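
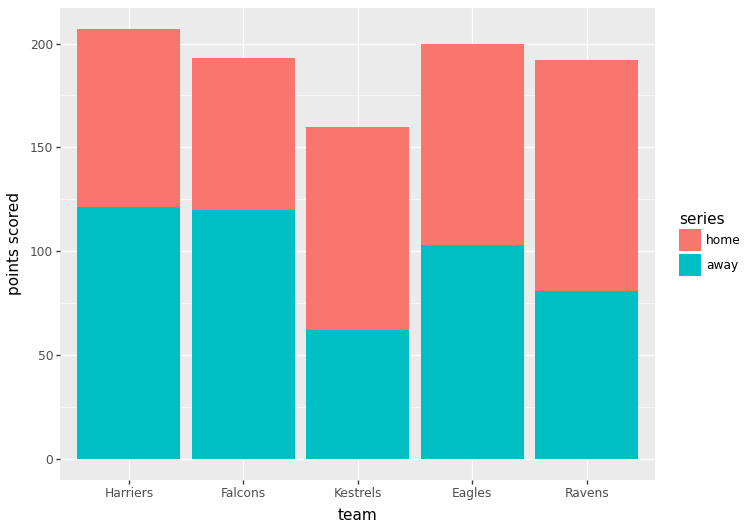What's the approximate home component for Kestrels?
≈ 100

home top ≈ 160, bottom ≈ 60; segment ≈ 100.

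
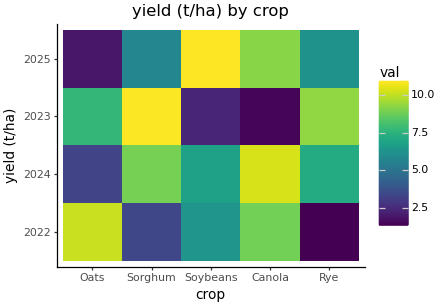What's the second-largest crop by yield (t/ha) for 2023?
Top 3 for 2023: Sorghum ≈ 11, Rye ≈ 9, Oats ≈ 8.

Rye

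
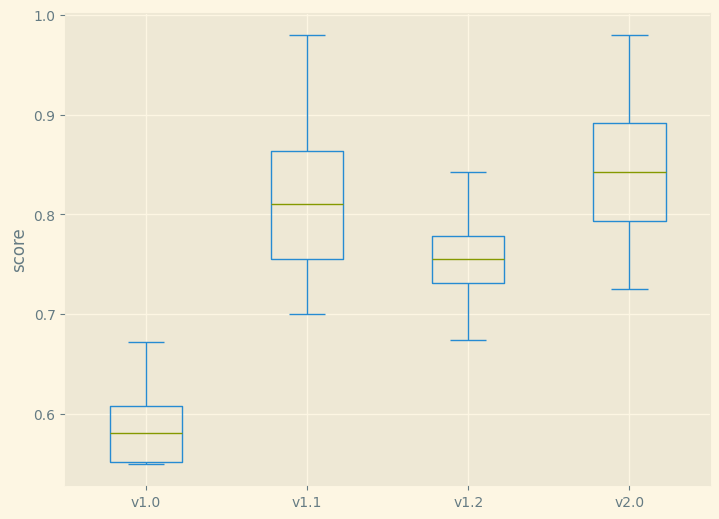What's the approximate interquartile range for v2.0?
≈ 0.10

Q3 ≈ 0.90, Q1 ≈ 0.80; IQR ≈ 0.10.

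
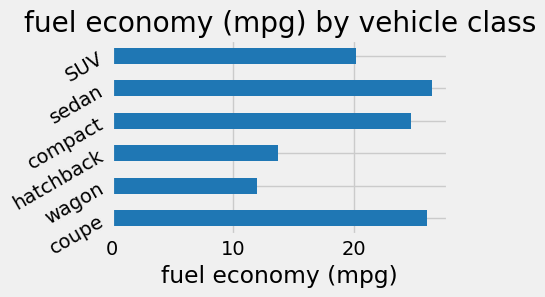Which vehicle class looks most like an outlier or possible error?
wagon

wagon ≈ 10; the rest sit between ≈ 15 and ≈ 25.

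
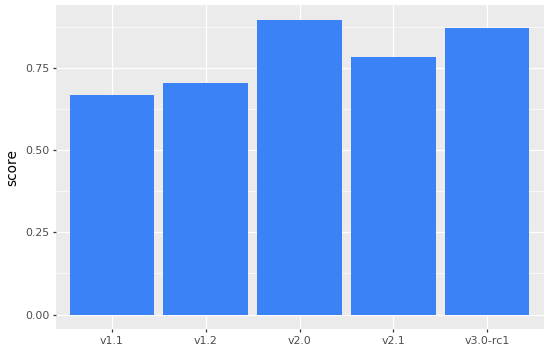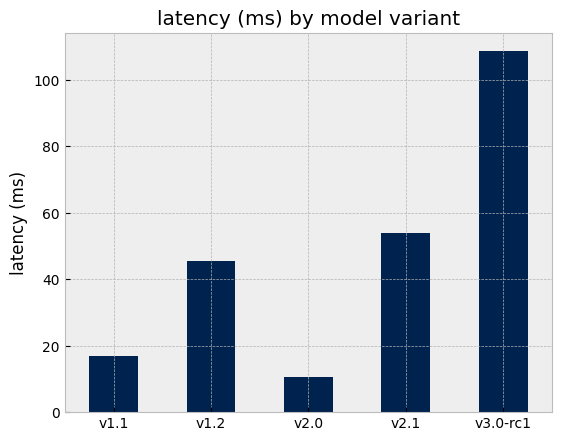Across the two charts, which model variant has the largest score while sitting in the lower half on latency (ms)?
v2.0

Chart 2 median latency (ms) ≈ 50; below-median model variants: v1.1, v2.0. Among those, v2.0 has the highest score (≈ 0.9).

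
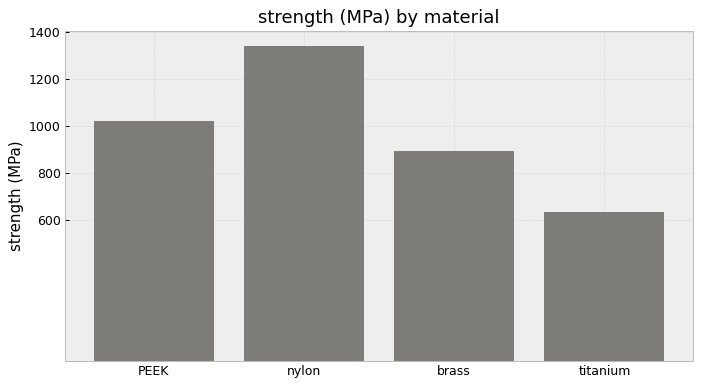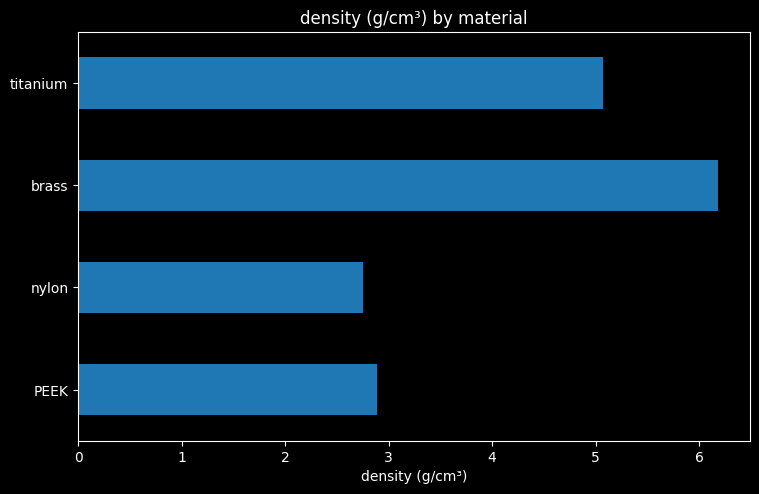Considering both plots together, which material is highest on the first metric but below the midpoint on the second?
Chart 2 median density (g/cm³) ≈ 4; below-median materials: PEEK, nylon. Among those, nylon has the highest strength (MPa) (≈ 1400).

nylon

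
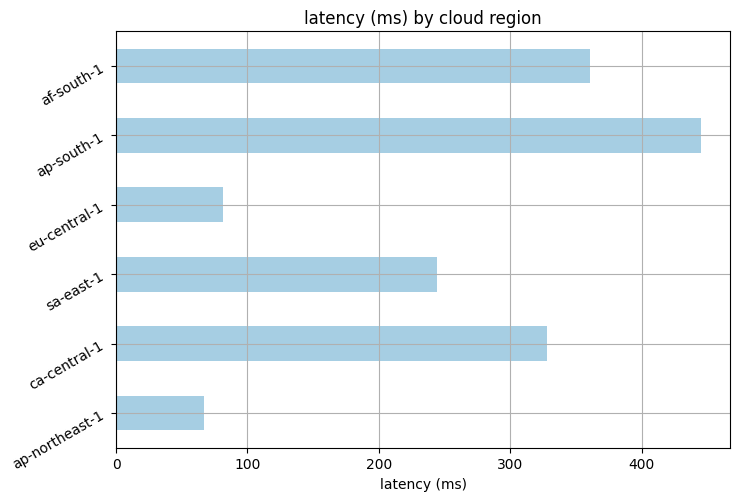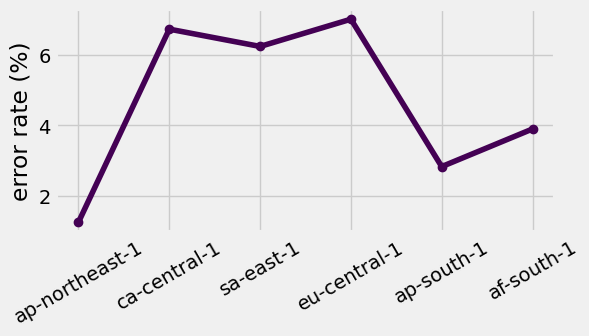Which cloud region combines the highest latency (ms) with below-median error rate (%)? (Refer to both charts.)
Chart 2 median error rate (%) ≈ 5; below-median cloud regions: ap-northeast-1, ap-south-1, af-south-1. Among those, ap-south-1 has the highest latency (ms) (≈ 450).

ap-south-1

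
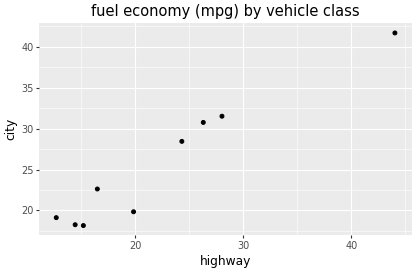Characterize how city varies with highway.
positive, strong

Points are positively correlated; strong (|r| ≈ 1.0).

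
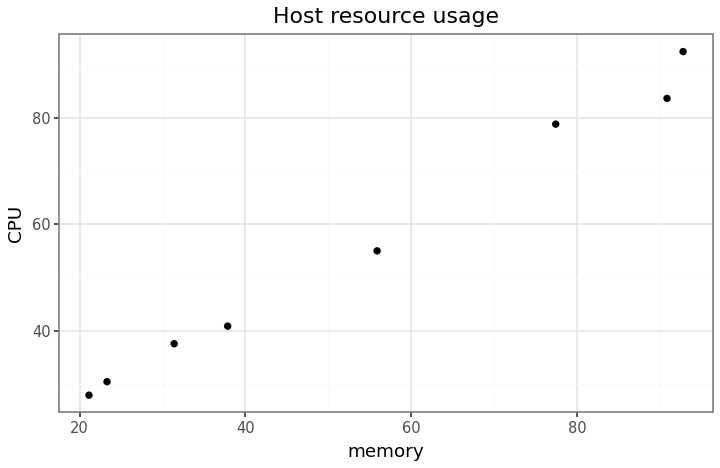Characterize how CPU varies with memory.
Points are positively correlated; strong (|r| ≈ 1.0).

positive, strong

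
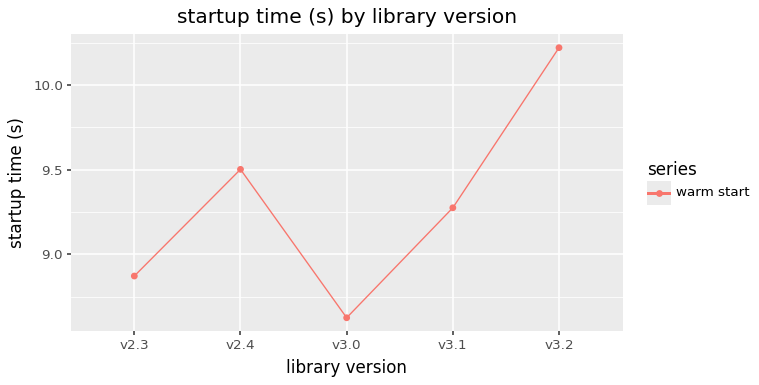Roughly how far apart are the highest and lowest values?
≈ 1.6

Max v3.2 ≈ 10.2, min v3.0 ≈ 8.6; range ≈ 1.6.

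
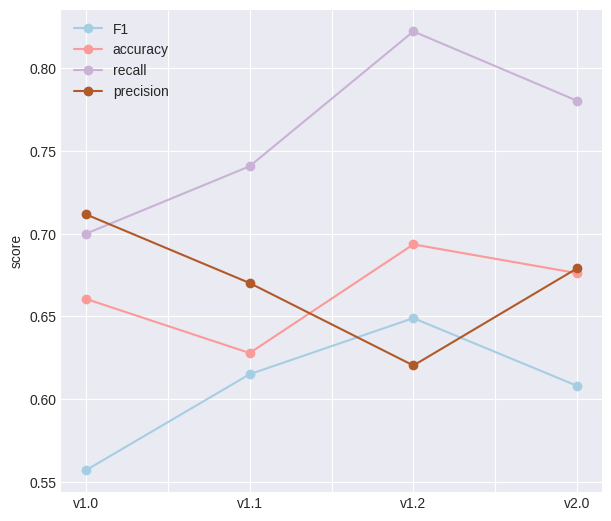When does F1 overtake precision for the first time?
v1.2

v1.1: F1 ≈ 0.60 vs precision ≈ 0.65 (not yet); v1.2: F1 ≈ 0.65 vs precision ≈ 0.60 (first crossover).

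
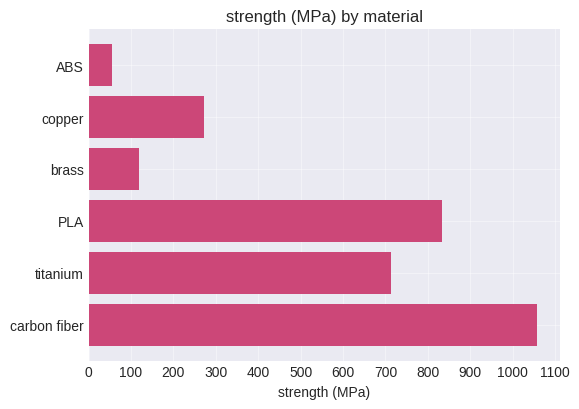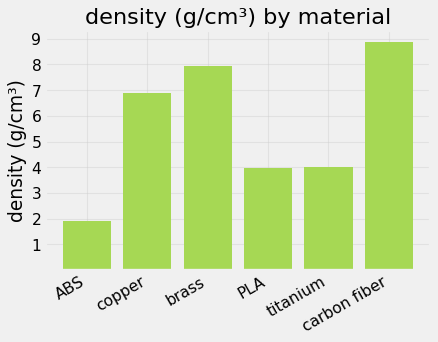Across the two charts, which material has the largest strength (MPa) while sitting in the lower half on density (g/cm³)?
PLA

Chart 2 median density (g/cm³) ≈ 5; below-median materials: ABS, PLA, titanium. Among those, PLA has the highest strength (MPa) (≈ 800).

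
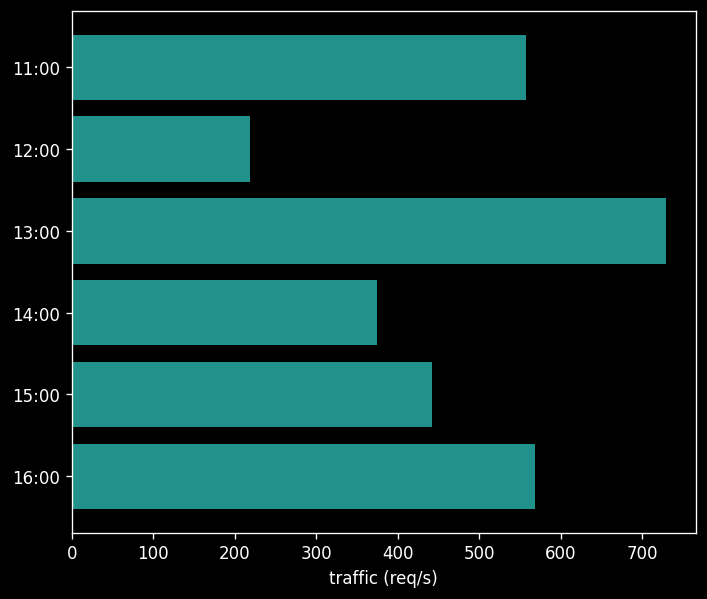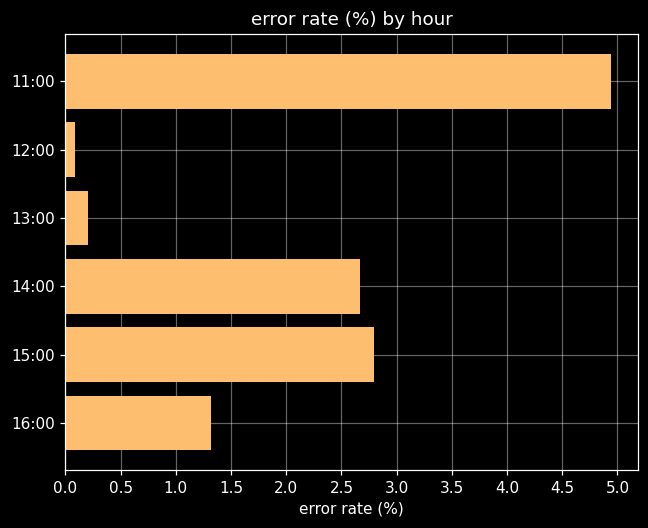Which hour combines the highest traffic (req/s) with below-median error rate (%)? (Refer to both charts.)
13:00

Chart 2 median error rate (%) ≈ 2; below-median hours: 12:00, 13:00, 16:00. Among those, 13:00 has the highest traffic (req/s) (≈ 700).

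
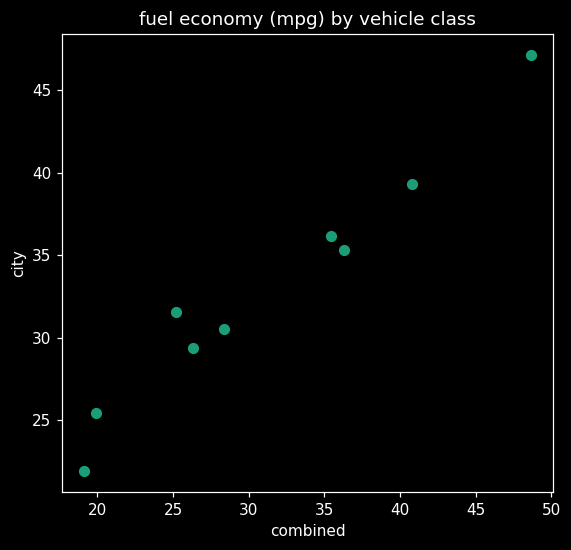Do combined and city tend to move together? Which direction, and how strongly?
Points are positively correlated; strong (|r| ≈ 1.0).

positive, strong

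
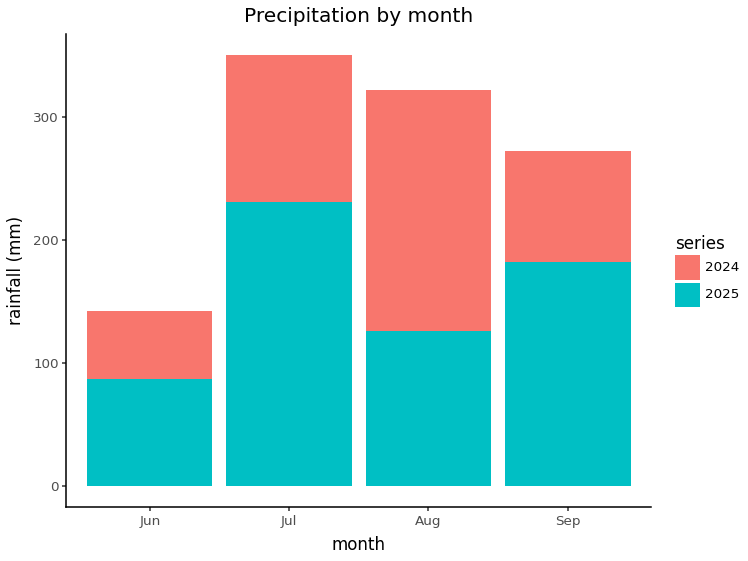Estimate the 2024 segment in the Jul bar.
2024 top ≈ 350, bottom ≈ 250; segment ≈ 100.

≈ 100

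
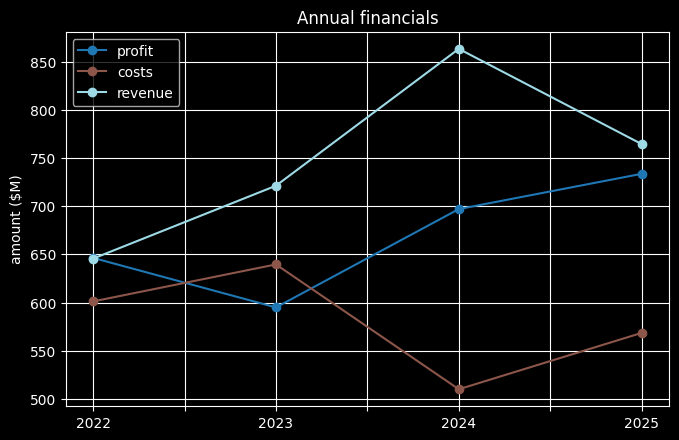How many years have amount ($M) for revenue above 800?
Above 800: 2024.

1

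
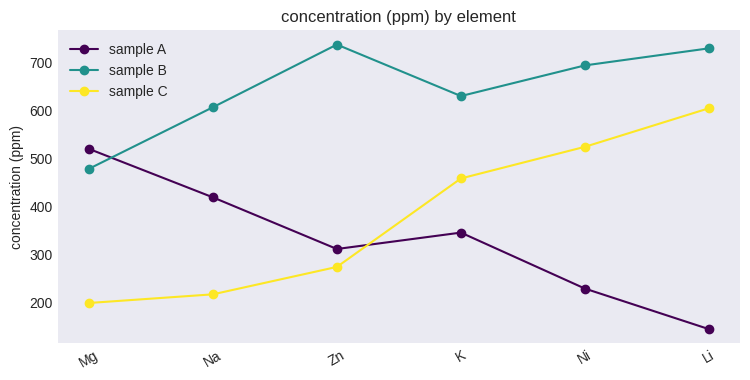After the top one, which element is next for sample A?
Top 3 for sample A: Mg ≈ 500, Na ≈ 400, K ≈ 350.

Na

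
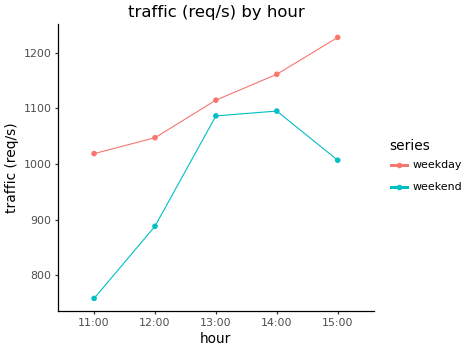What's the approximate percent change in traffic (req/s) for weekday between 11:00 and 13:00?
11:00 ≈ 1000, 13:00 ≈ 1100; (1100 − 1000) / 1000 ≈ +10%.

≈ +10%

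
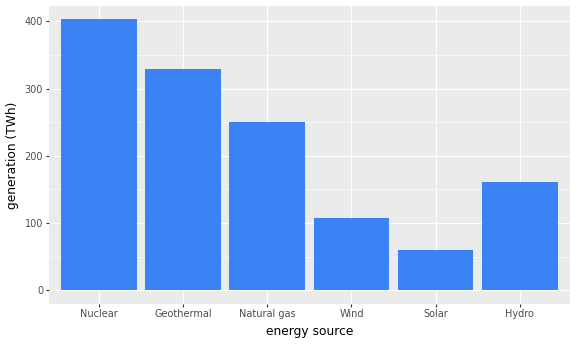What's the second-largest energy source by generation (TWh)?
Geothermal

Top 3: Nuclear ≈ 400, Geothermal ≈ 350, Natural gas ≈ 250.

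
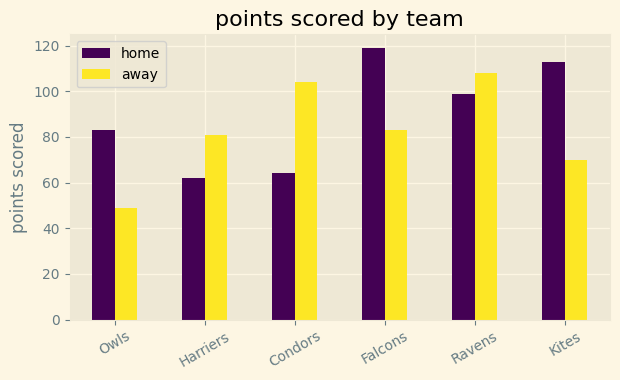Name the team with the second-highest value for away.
Condors

Top 3 for away: Ravens ≈ 110, Condors ≈ 100, Falcons ≈ 80.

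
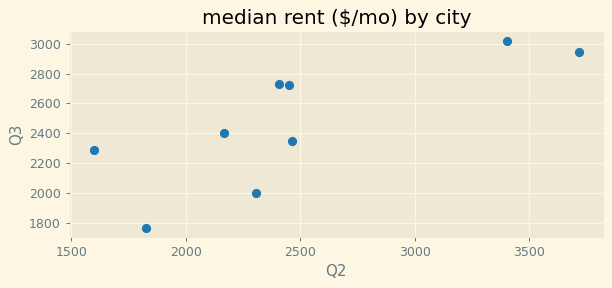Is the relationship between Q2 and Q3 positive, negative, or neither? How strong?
positive, strong

Points are positively correlated; strong (|r| ≈ 0.8).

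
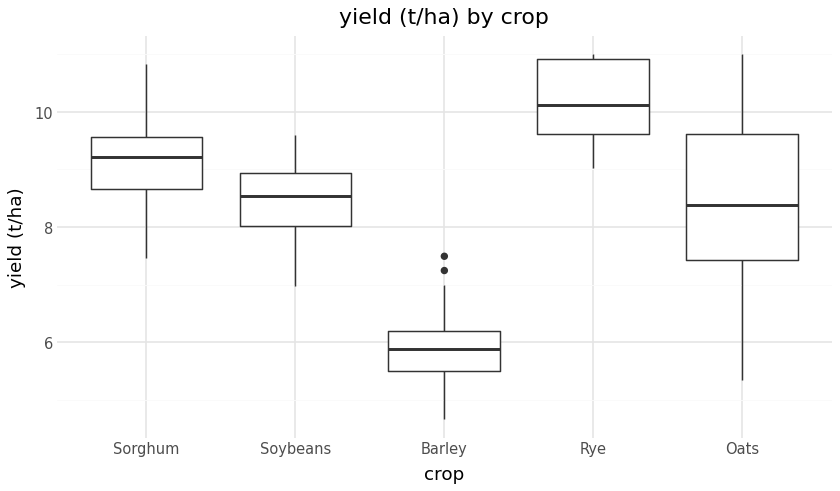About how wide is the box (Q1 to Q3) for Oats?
Q3 ≈ 9.5, Q1 ≈ 7.5; IQR ≈ 2.0.

≈ 2.0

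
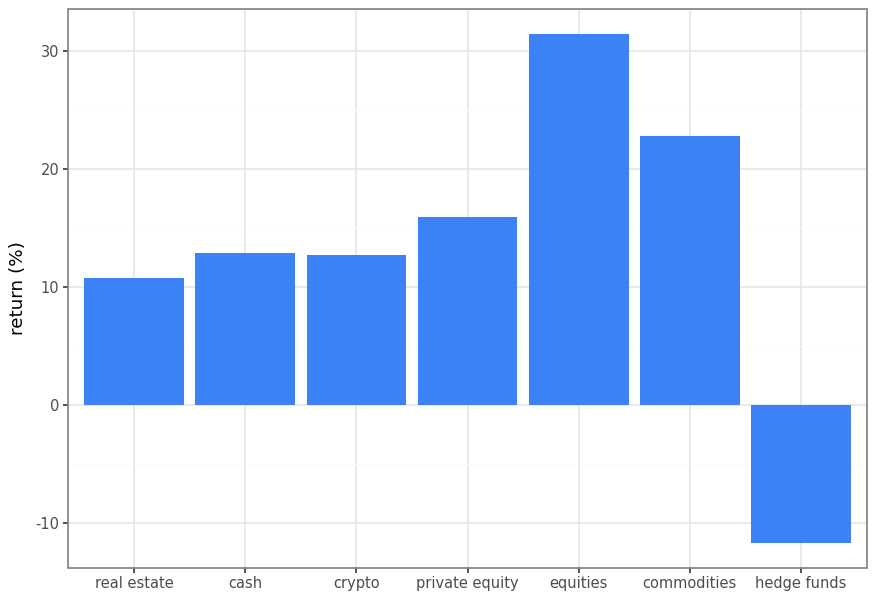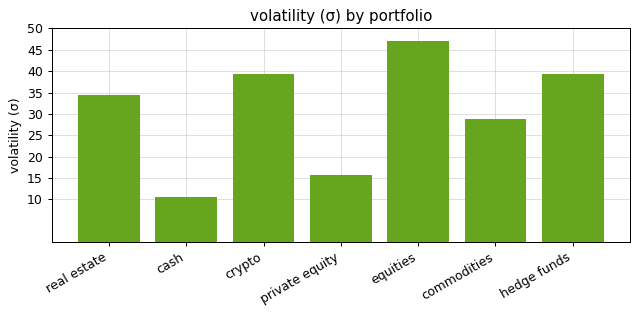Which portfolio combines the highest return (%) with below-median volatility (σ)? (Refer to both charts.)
Chart 2 median volatility (σ) ≈ 35; below-median portfolios: cash, private equity, commodities. Among those, commodities has the highest return (%) (≈ 25).

commodities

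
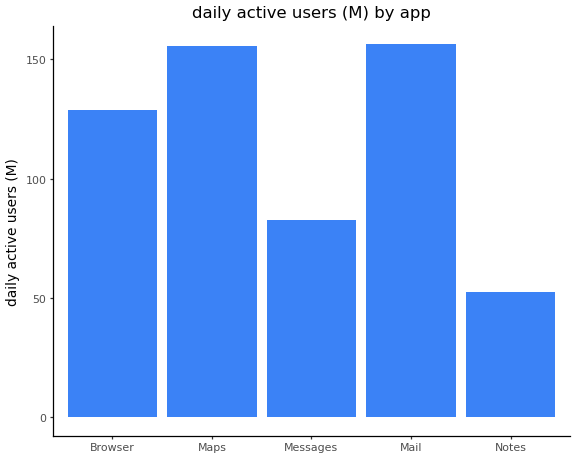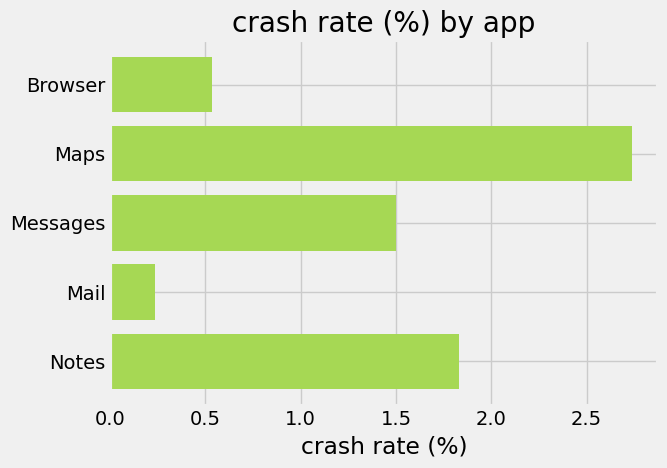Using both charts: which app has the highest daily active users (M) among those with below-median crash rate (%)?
Chart 2 median crash rate (%) ≈ 1.5; below-median apps: Browser, Mail. Among those, Mail has the highest daily active users (M) (≈ 160).

Mail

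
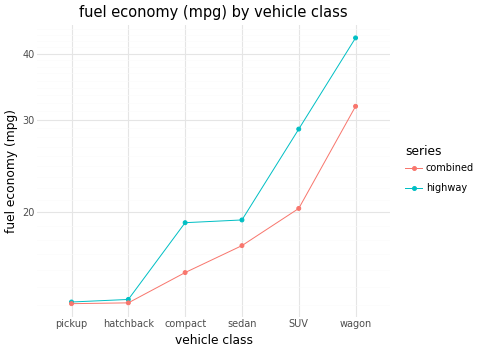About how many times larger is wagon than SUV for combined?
≈ 1.5×

wagon ≈ 30, SUV ≈ 20; 30/20 ≈ 1.5.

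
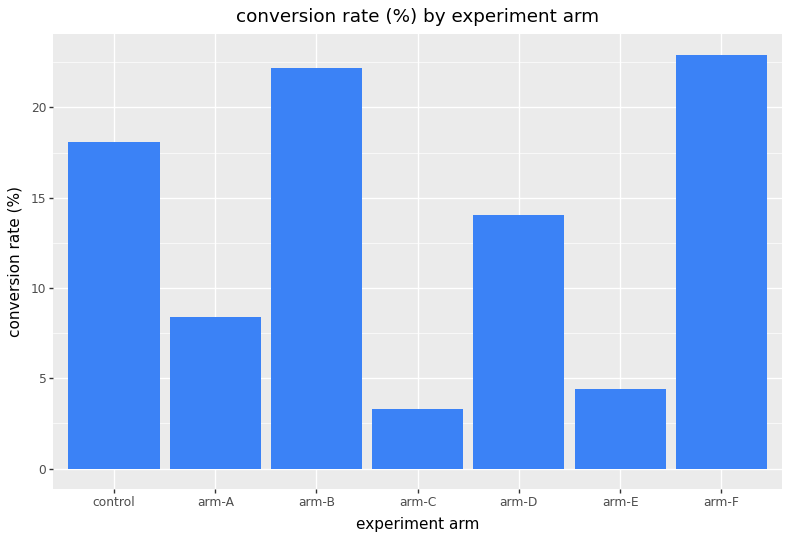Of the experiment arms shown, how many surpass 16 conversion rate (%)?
Above 16: control, arm-B, arm-F.

3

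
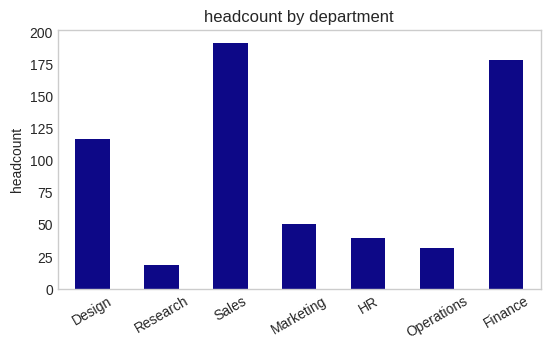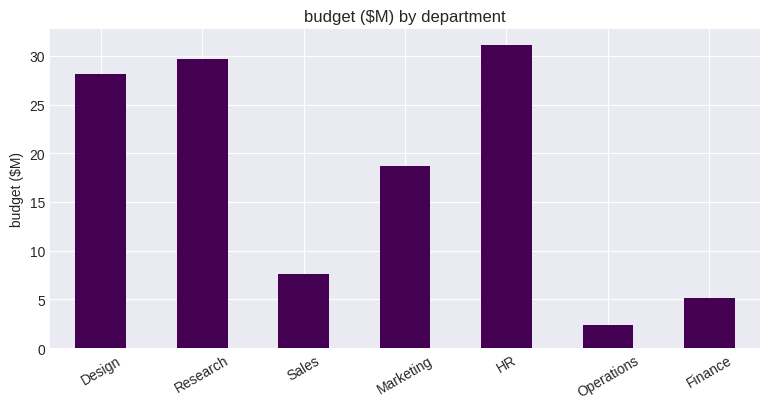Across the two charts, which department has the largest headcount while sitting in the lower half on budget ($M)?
Sales

Chart 2 median budget ($M) ≈ 20; below-median departments: Sales, Operations, Finance. Among those, Sales has the highest headcount (≈ 200).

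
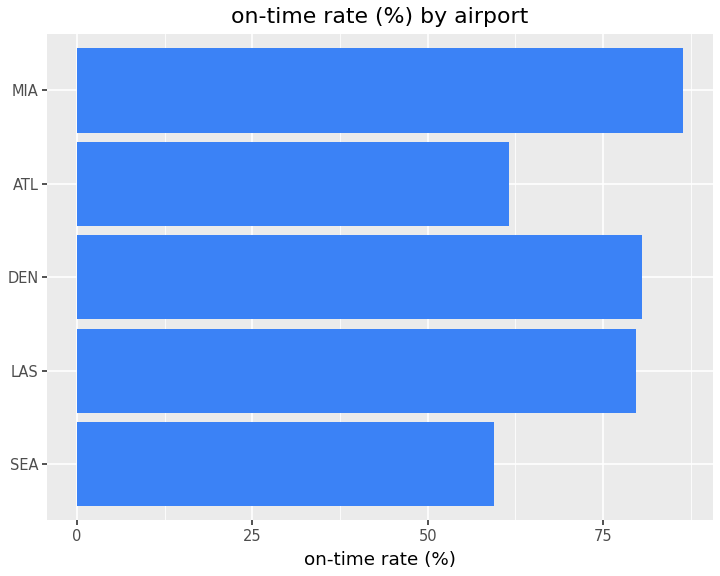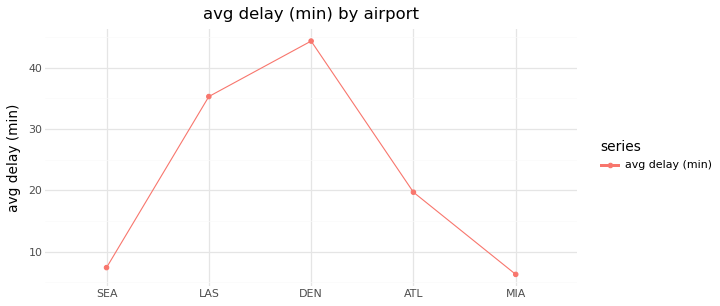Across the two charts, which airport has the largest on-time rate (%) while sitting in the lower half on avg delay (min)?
Chart 2 median avg delay (min) ≈ 20; below-median airports: SEA, MIA. Among those, MIA has the highest on-time rate (%) (≈ 90).

MIA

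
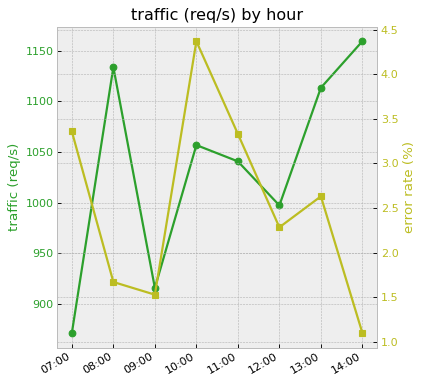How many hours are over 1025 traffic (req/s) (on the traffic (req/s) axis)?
5

Above 1025: 08:00, 10:00, 11:00, 13:00, 14:00.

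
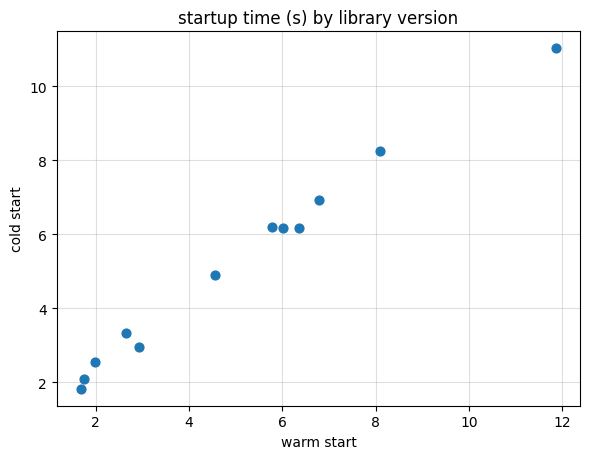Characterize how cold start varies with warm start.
Points are positively correlated; strong (|r| ≈ 1.0).

positive, strong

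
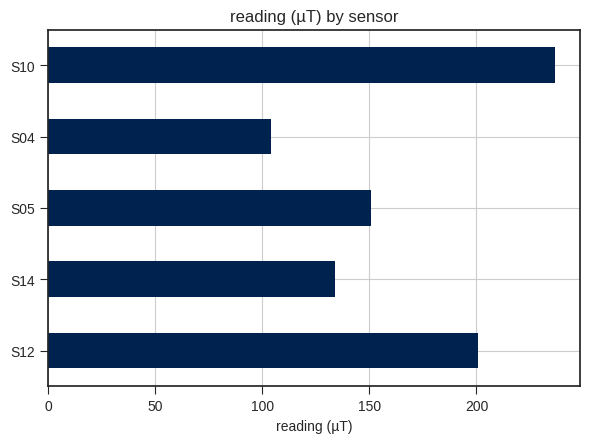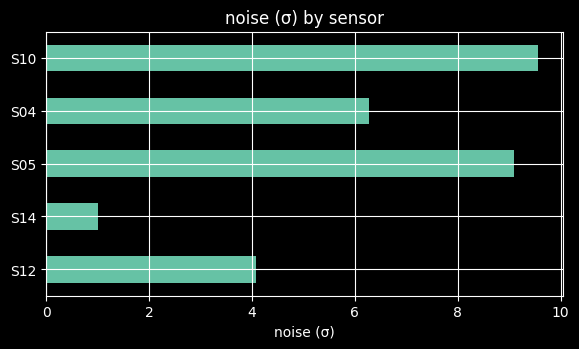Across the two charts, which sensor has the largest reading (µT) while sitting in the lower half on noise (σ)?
Chart 2 median noise (σ) ≈ 6; below-median sensors: S12, S14. Among those, S12 has the highest reading (µT) (≈ 200).

S12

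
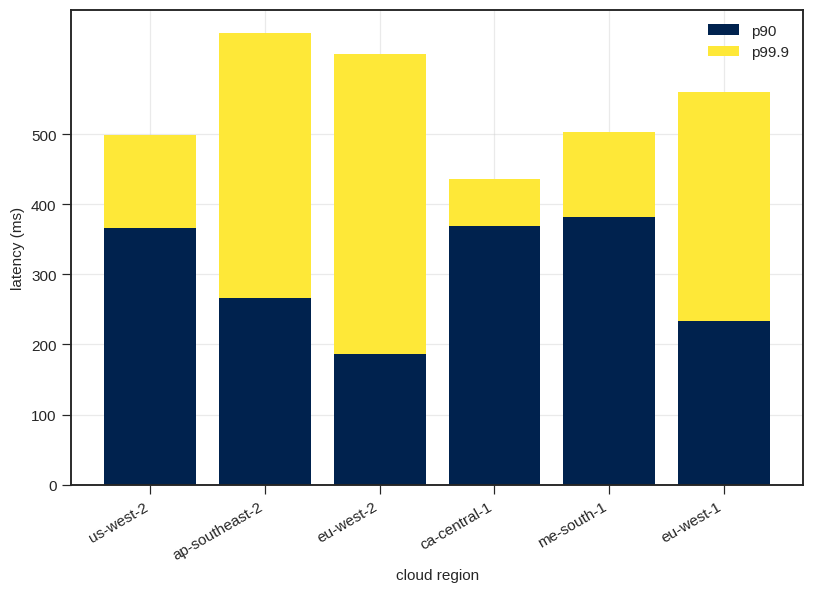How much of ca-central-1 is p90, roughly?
≈ 400

p90 top ≈ 400, bottom ≈ 0; segment ≈ 400.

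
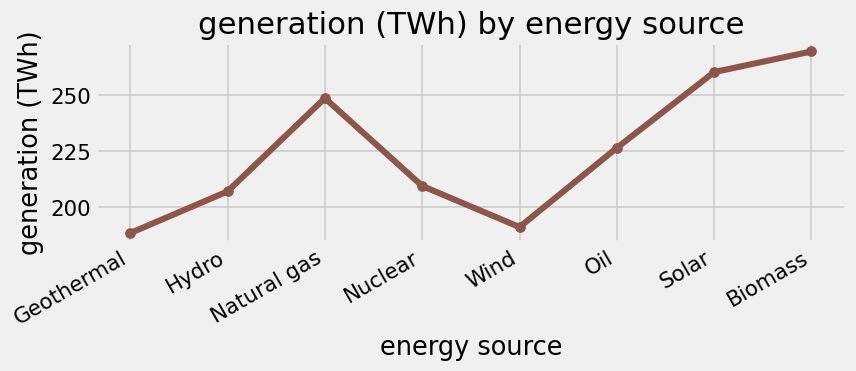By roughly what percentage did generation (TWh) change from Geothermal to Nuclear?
≈ +10.5%

Geothermal ≈ 190, Nuclear ≈ 210; (210 − 190) / 190 ≈ +10.5%.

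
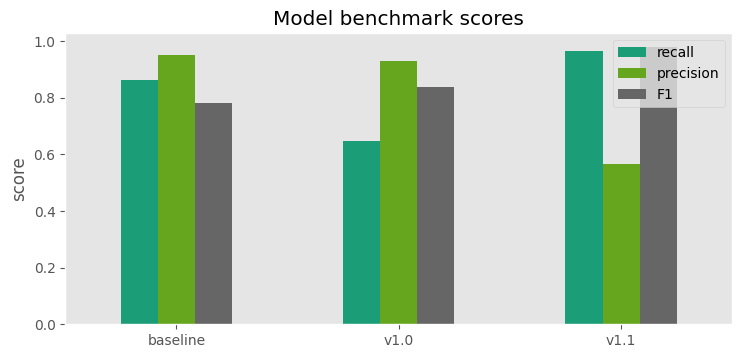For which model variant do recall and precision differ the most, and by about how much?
v1.1: recall ≈ 1.0, precision ≈ 0.6 → gap ≈ 0.4. Next-largest (v1.0) is only ≈ 0.3.

v1.1, ≈ 0.4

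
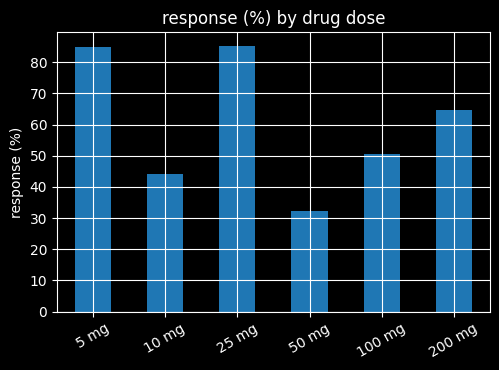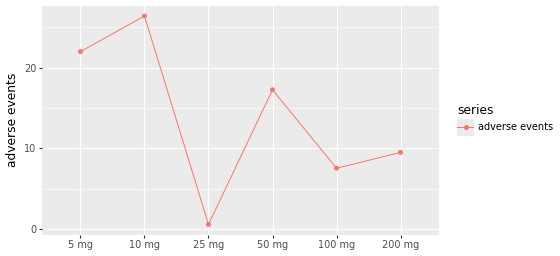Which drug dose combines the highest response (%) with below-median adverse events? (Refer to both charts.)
Chart 2 median adverse events ≈ 15; below-median drug doses: 25 mg, 100 mg, 200 mg. Among those, 25 mg has the highest response (%) (≈ 90).

25 mg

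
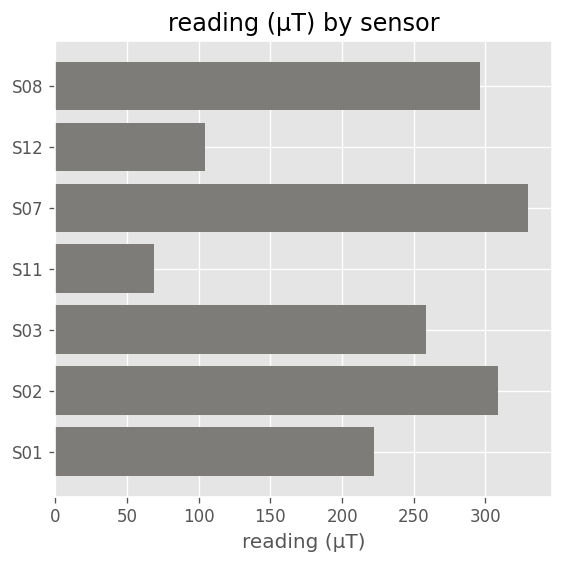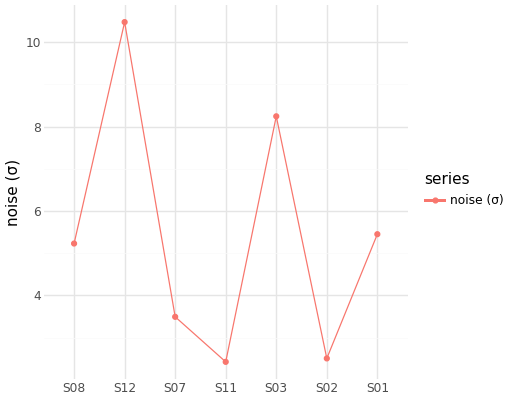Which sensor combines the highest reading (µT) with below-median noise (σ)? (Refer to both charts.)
Chart 2 median noise (σ) ≈ 5; below-median sensors: S07, S11, S02. Among those, S07 has the highest reading (µT) (≈ 350).

S07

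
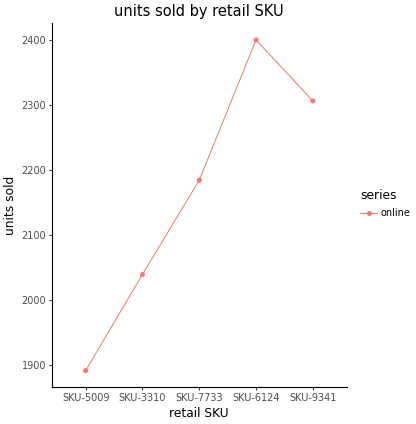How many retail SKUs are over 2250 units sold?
Above 2250: SKU-6124, SKU-9341.

2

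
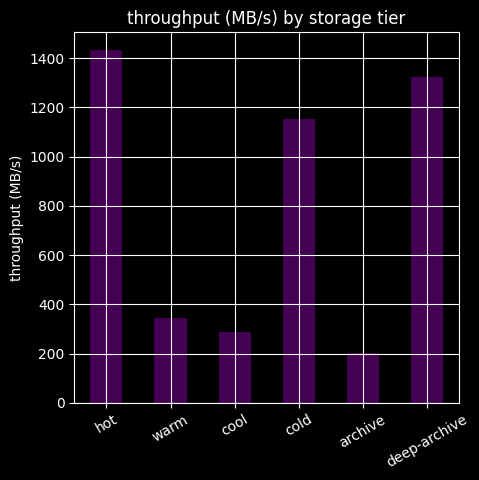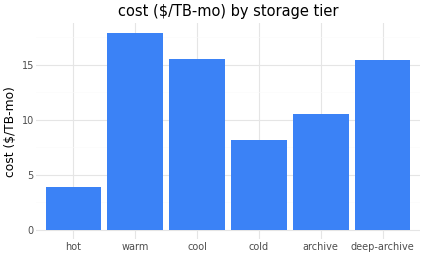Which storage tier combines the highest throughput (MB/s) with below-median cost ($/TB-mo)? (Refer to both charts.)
hot

Chart 2 median cost ($/TB-mo) ≈ 12; below-median storage tiers: hot, cold, archive. Among those, hot has the highest throughput (MB/s) (≈ 1400).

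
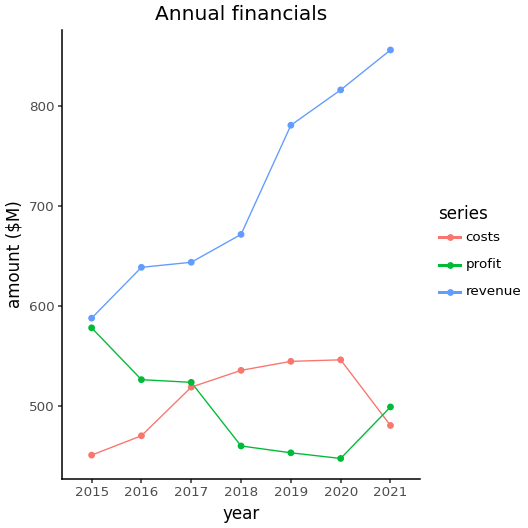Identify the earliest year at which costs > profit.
2017: costs ≈ 500 vs profit ≈ 500 (not yet); 2018: costs ≈ 550 vs profit ≈ 450 (first crossover).

2018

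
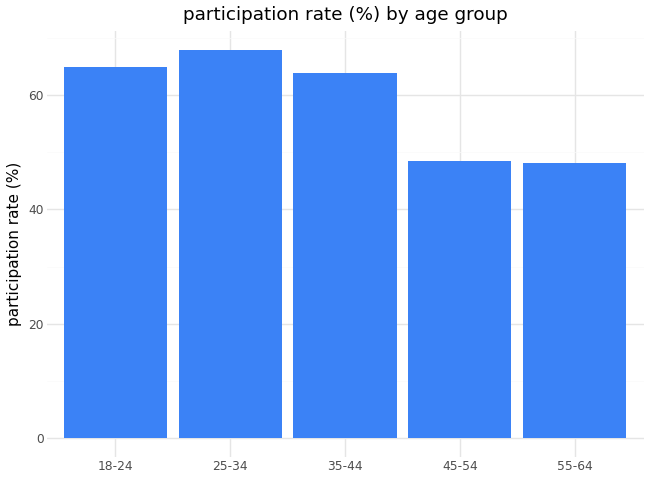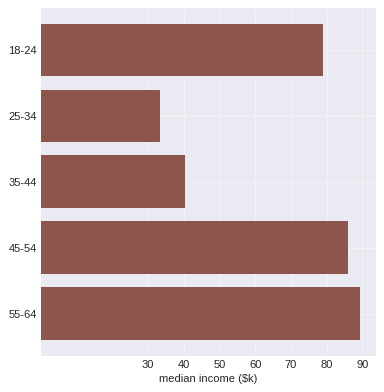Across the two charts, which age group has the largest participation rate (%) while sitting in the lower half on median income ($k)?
Chart 2 median median income ($k) ≈ 80; below-median age groups: 25-34, 35-44. Among those, 25-34 has the highest participation rate (%) (≈ 70).

25-34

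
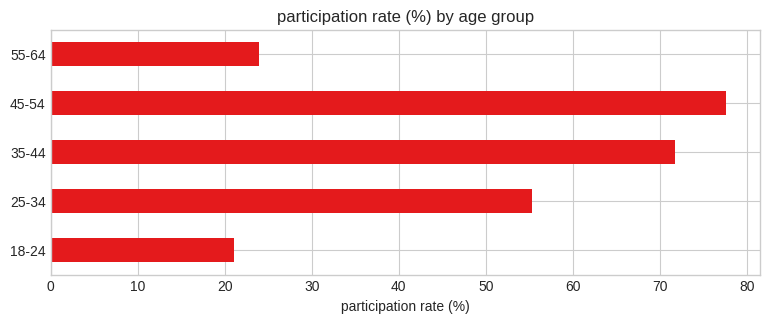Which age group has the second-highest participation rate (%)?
Top 3: 45-54 ≈ 80, 35-44 ≈ 70, 25-34 ≈ 60.

35-44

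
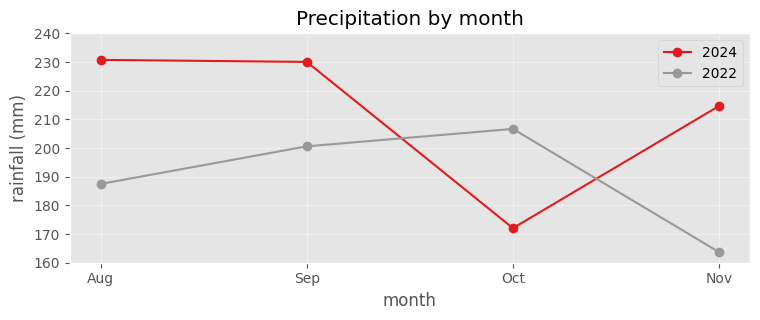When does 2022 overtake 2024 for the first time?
Sep: 2022 ≈ 200 vs 2024 ≈ 230 (not yet); Oct: 2022 ≈ 210 vs 2024 ≈ 170 (first crossover).

Oct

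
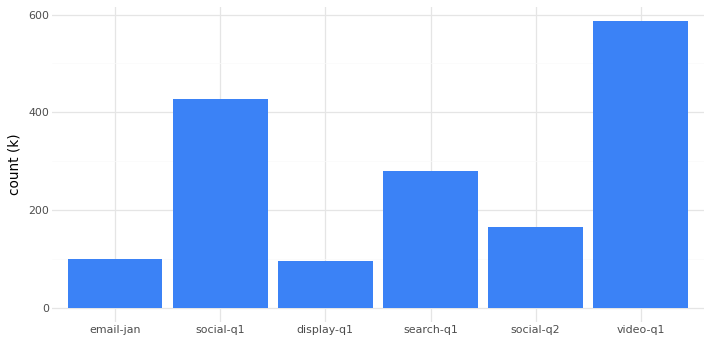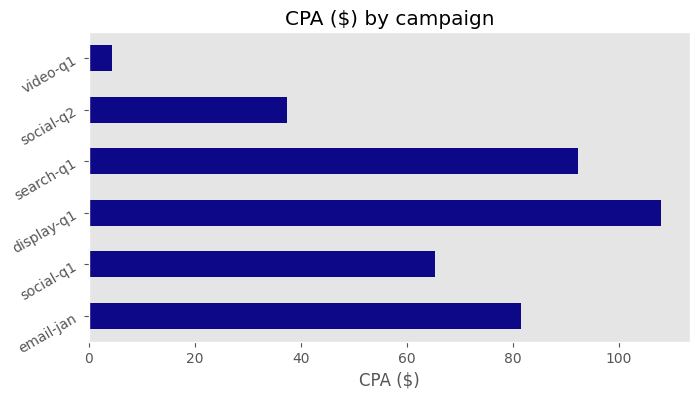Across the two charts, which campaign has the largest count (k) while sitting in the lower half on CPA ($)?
video-q1

Chart 2 median CPA ($) ≈ 70; below-median campaigns: social-q1, social-q2, video-q1. Among those, video-q1 has the highest count (k) (≈ 600).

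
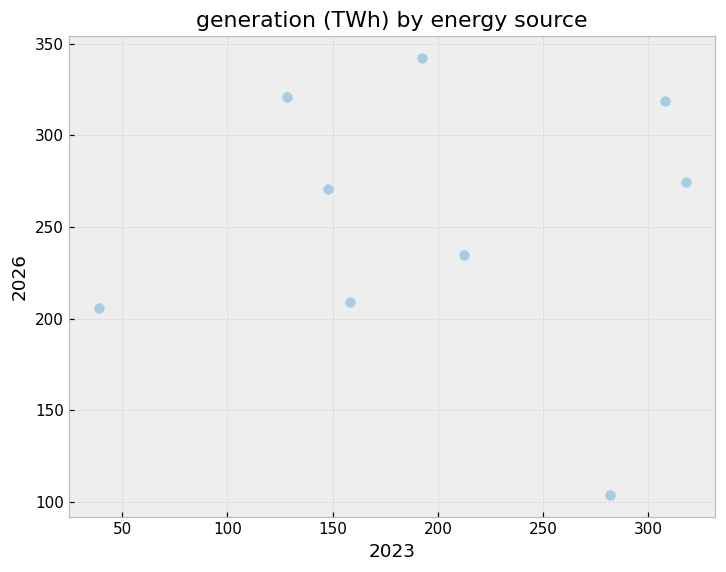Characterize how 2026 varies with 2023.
no clear correlation

Points are roughly uncorrelated; weak (|r| ≈ 0.0).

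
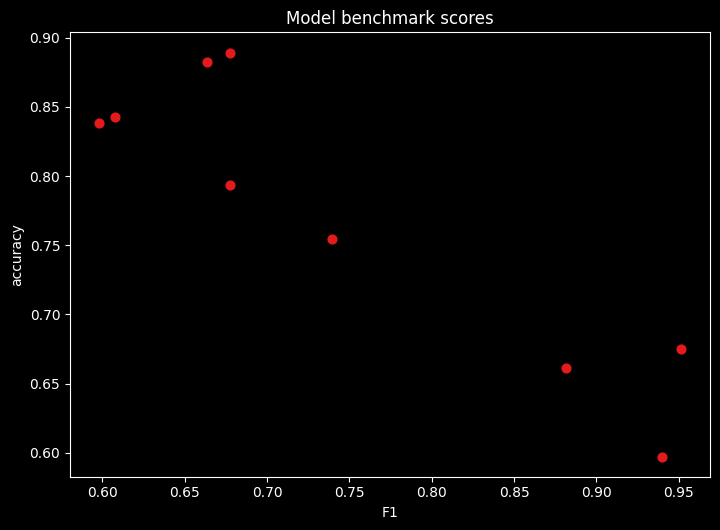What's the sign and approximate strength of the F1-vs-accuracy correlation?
negative, strong

Points are negatively correlated; strong (|r| ≈ 0.9).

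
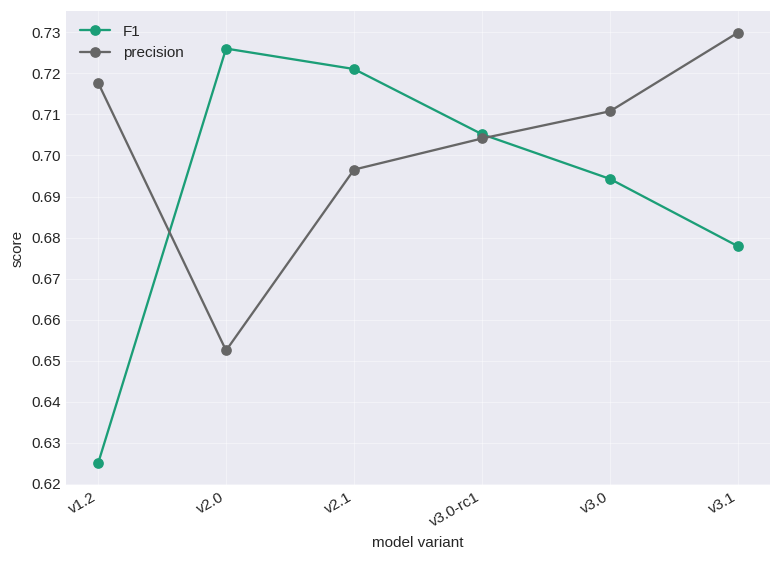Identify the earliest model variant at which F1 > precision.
v2.0

v1.2: F1 ≈ 0.63 vs precision ≈ 0.72 (not yet); v2.0: F1 ≈ 0.73 vs precision ≈ 0.65 (first crossover).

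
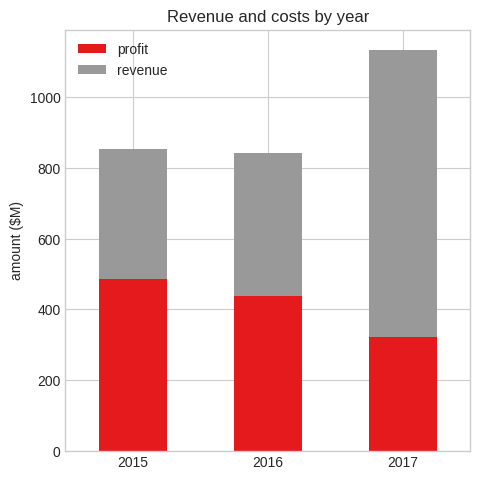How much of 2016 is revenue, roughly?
≈ 400

revenue top ≈ 800, bottom ≈ 400; segment ≈ 400.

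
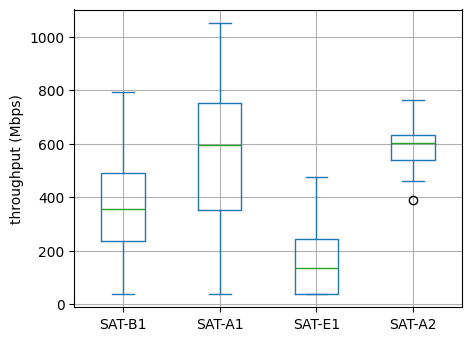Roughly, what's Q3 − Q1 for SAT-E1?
≈ 200

Q3 ≈ 250, Q1 ≈ 50; IQR ≈ 200.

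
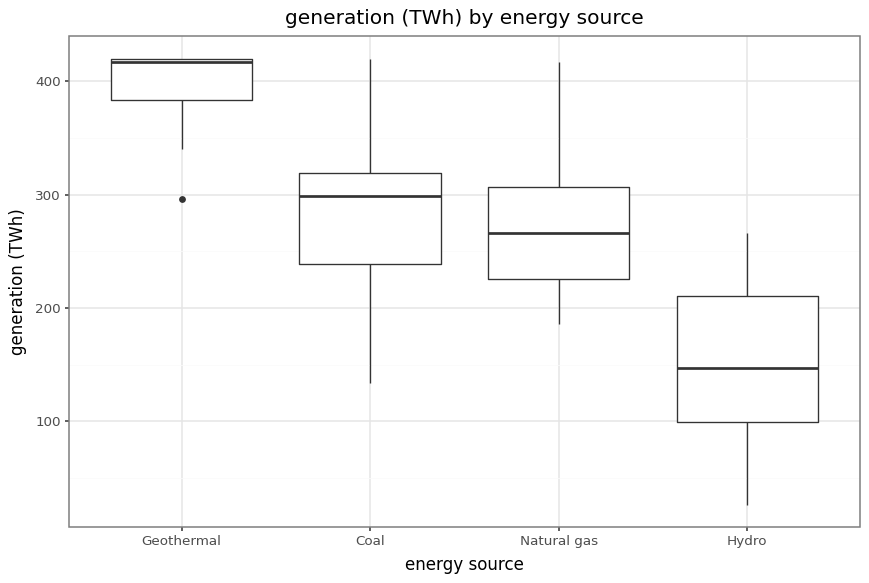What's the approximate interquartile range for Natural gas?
Q3 ≈ 300, Q1 ≈ 225; IQR ≈ 75.

≈ 75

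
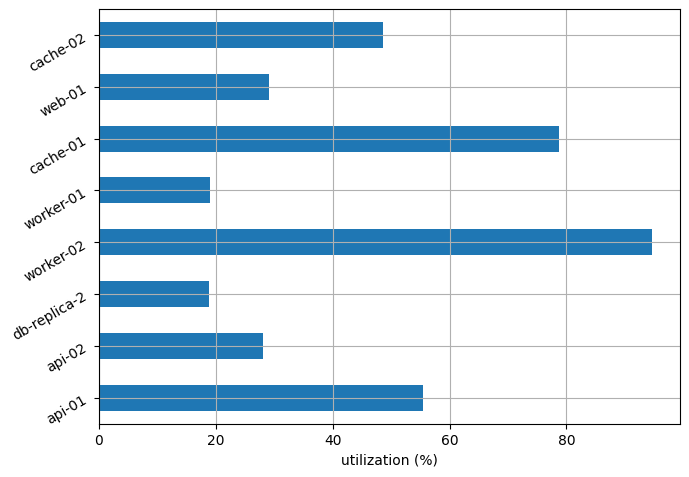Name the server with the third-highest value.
Top 4: worker-02 ≈ 90, cache-01 ≈ 80, api-01 ≈ 60, cache-02 ≈ 50.

api-01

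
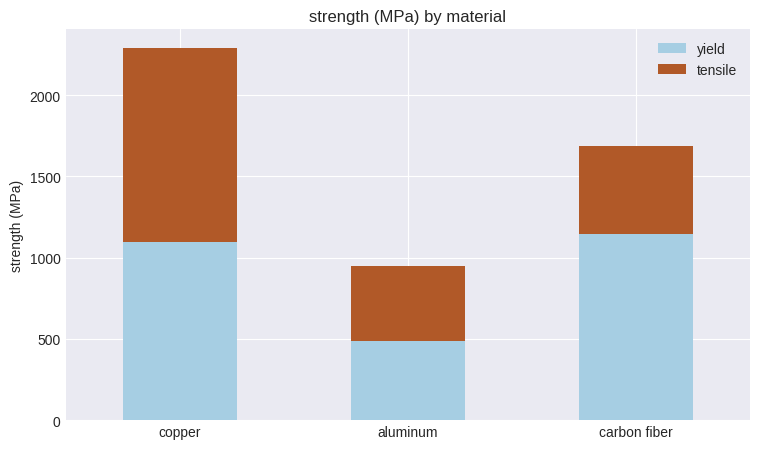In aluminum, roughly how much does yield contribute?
≈ 400

yield top ≈ 400, bottom ≈ 0; segment ≈ 400.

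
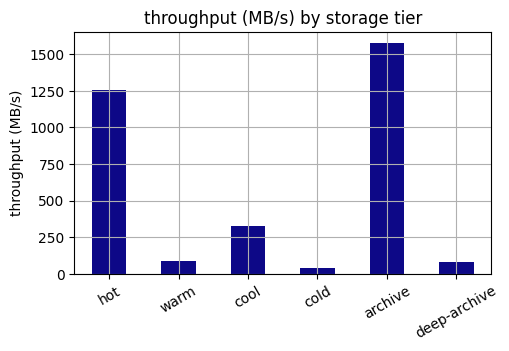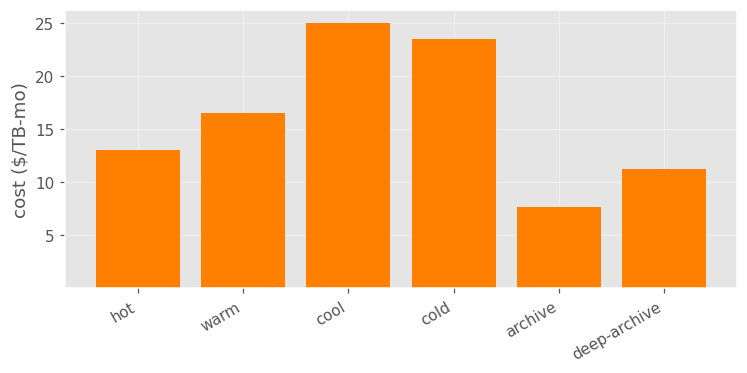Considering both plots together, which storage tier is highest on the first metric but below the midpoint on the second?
archive

Chart 2 median cost ($/TB-mo) ≈ 15; below-median storage tiers: hot, archive, deep-archive. Among those, archive has the highest throughput (MB/s) (≈ 1600).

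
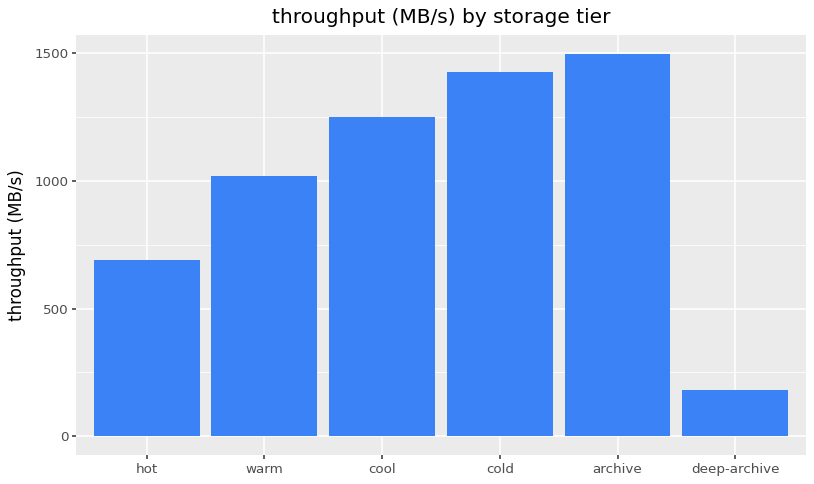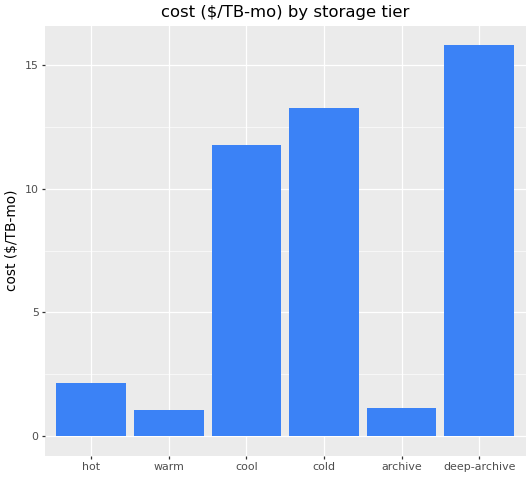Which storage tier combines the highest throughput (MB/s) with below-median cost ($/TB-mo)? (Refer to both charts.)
archive

Chart 2 median cost ($/TB-mo) ≈ 6; below-median storage tiers: hot, warm, archive. Among those, archive has the highest throughput (MB/s) (≈ 1400).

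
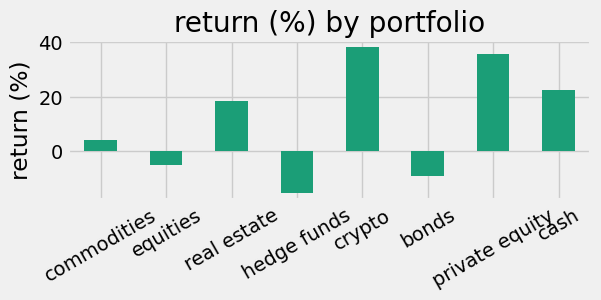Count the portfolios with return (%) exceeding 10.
4

Above 10: real estate, crypto, private equity, cash.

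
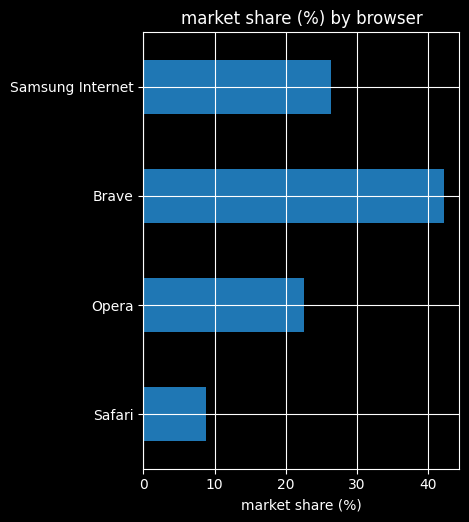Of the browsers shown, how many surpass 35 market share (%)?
Above 35: Brave.

1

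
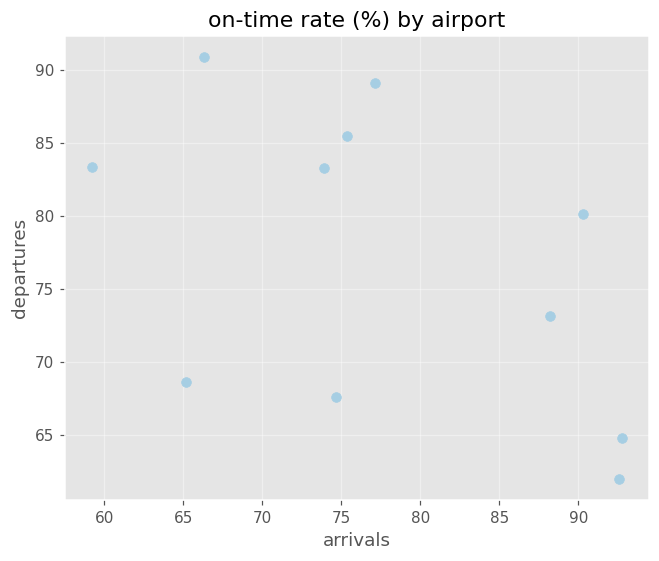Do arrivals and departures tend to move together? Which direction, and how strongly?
Points are negatively correlated; moderate (|r| ≈ 0.5).

negative, moderate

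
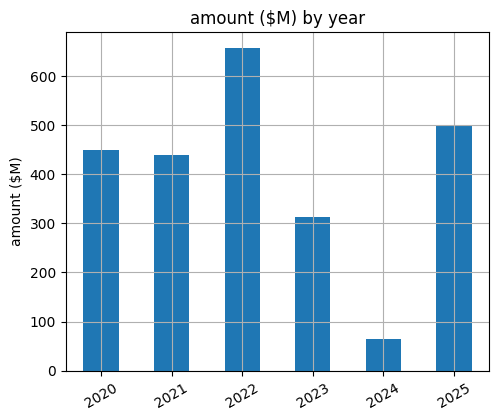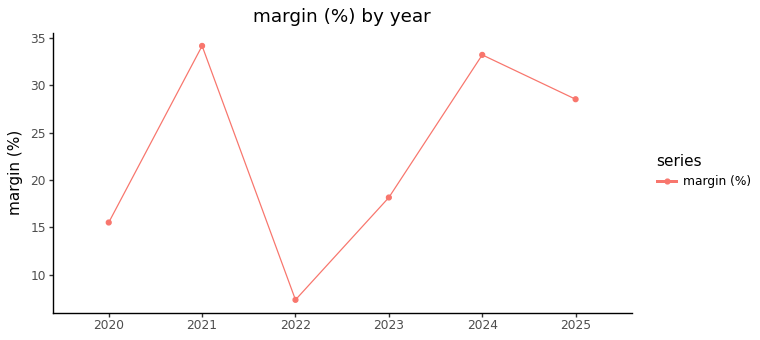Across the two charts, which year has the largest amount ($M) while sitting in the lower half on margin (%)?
Chart 2 median margin (%) ≈ 25; below-median years: 2020, 2022, 2023. Among those, 2022 has the highest amount ($M) (≈ 700).

2022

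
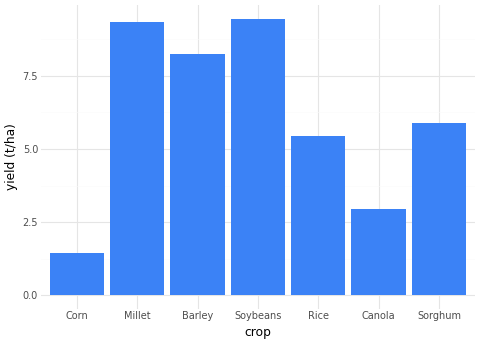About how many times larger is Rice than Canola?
Rice ≈ 5, Canola ≈ 3; 5/3 ≈ 1.67.

≈ 1.67×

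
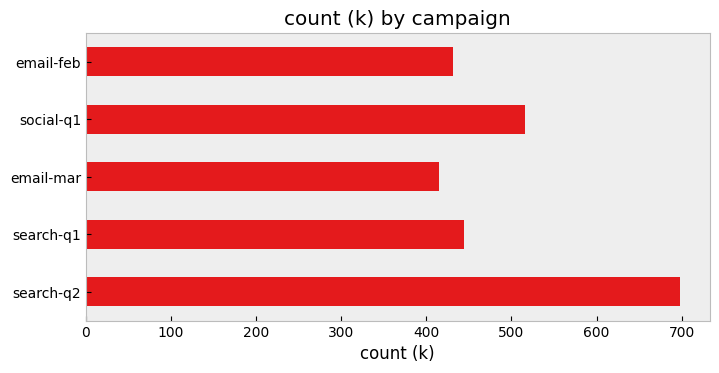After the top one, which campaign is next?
social-q1

Top 3: search-q2 ≈ 700, social-q1 ≈ 500, search-q1 ≈ 400.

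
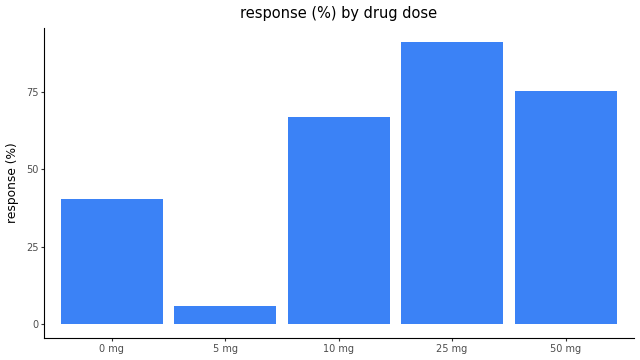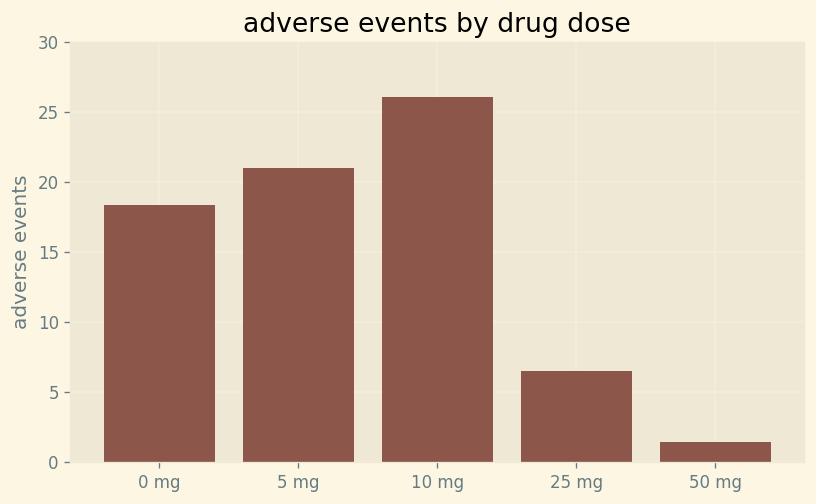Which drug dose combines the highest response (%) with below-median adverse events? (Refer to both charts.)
25 mg

Chart 2 median adverse events ≈ 20; below-median drug doses: 25 mg, 50 mg. Among those, 25 mg has the highest response (%) (≈ 90).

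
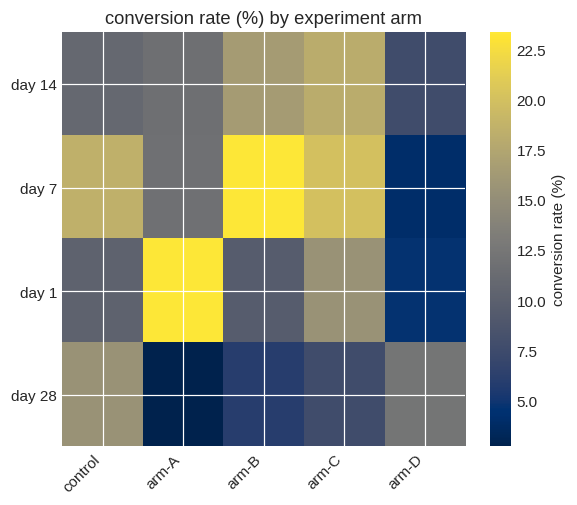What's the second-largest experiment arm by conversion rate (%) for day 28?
arm-D

Top 3 for day 28: control ≈ 16, arm-D ≈ 12, arm-C ≈ 8.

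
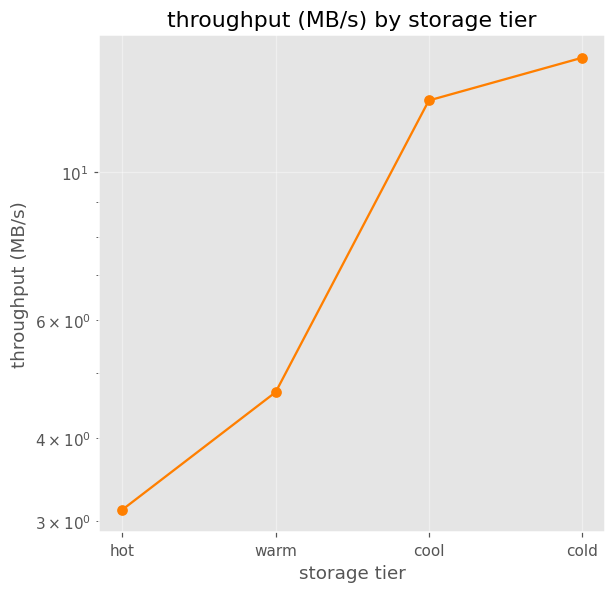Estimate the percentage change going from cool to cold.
cool ≈ 13, cold ≈ 15; (15 − 13) / 13 ≈ +15.4%.

≈ +15.4%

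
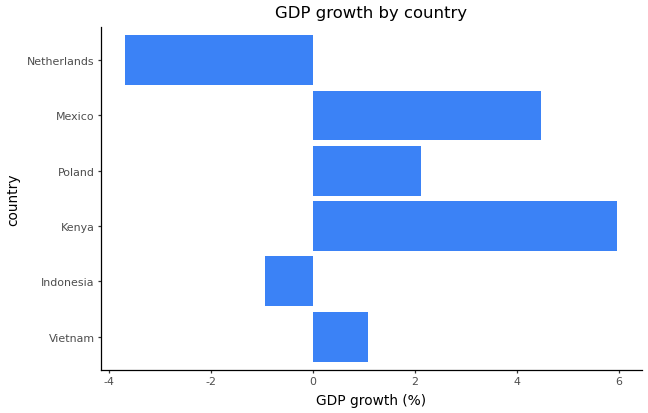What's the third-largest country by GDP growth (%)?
Poland

Top 4: Kenya ≈ 6, Mexico ≈ 4, Poland ≈ 2, Vietnam ≈ 1.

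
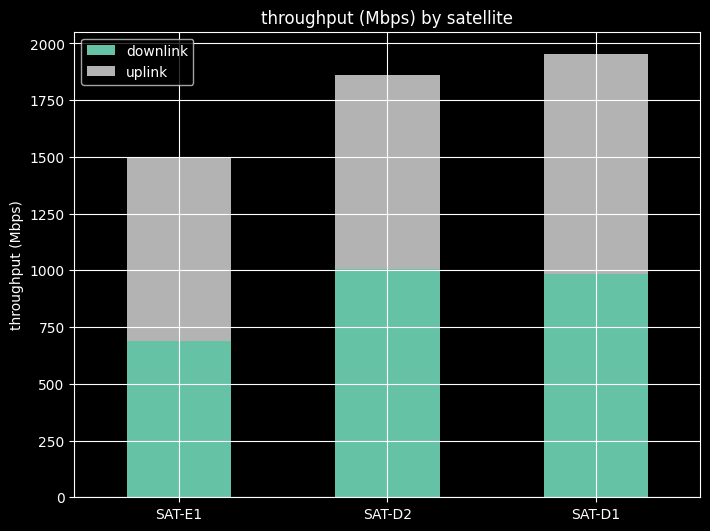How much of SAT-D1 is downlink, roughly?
≈ 1000

downlink top ≈ 1000, bottom ≈ 0; segment ≈ 1000.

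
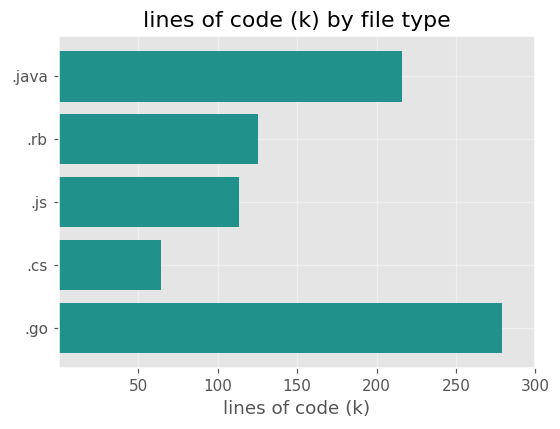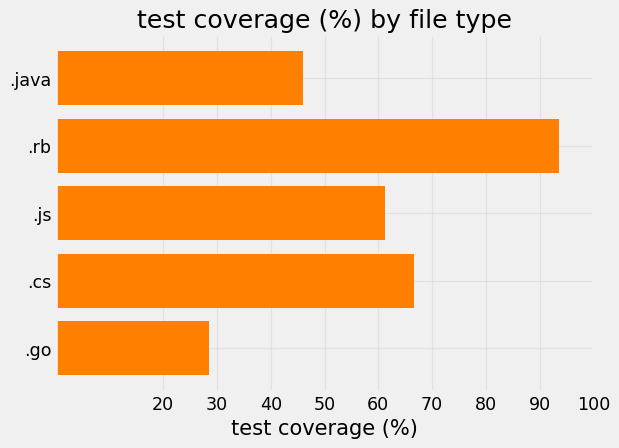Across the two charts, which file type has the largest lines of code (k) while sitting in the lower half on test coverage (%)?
Chart 2 median test coverage (%) ≈ 60; below-median file types: .java, .go. Among those, .go has the highest lines of code (k) (≈ 300).

.go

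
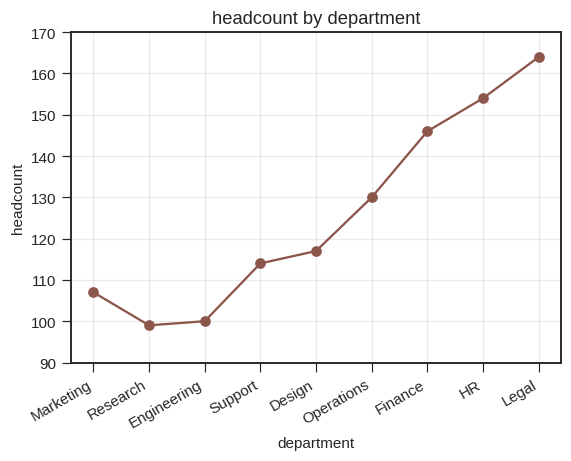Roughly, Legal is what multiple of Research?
≈ 1.6×

Legal ≈ 160, Research ≈ 100; 160/100 ≈ 1.6.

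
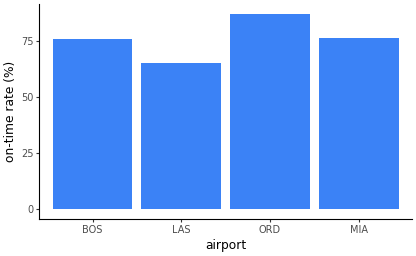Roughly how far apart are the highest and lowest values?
Max ORD ≈ 90, min LAS ≈ 70; range ≈ 20.

≈ 20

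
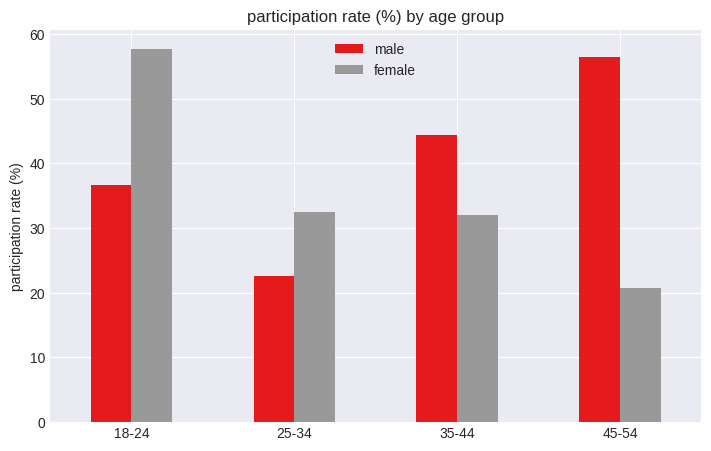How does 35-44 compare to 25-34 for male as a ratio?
35-44 ≈ 45, 25-34 ≈ 25; 45/25 ≈ 1.8.

≈ 1.8×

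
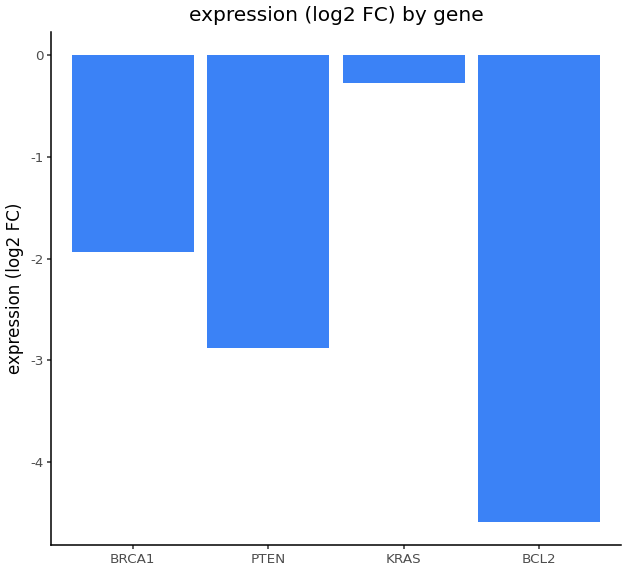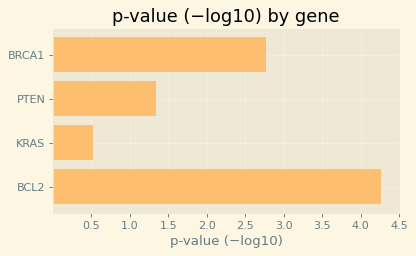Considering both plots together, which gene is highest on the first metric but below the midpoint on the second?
Chart 2 median p-value (−log10) ≈ 2; below-median genes: PTEN, KRAS. Among those, KRAS has the highest expression (log2 FC) (≈ 0).

KRAS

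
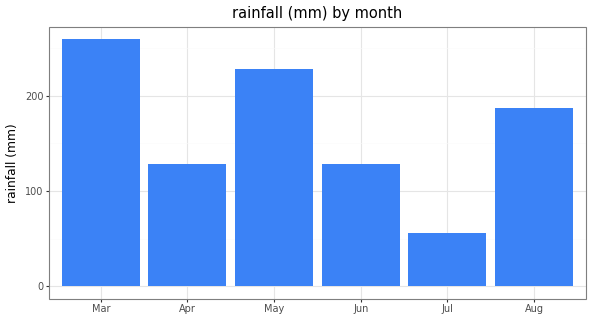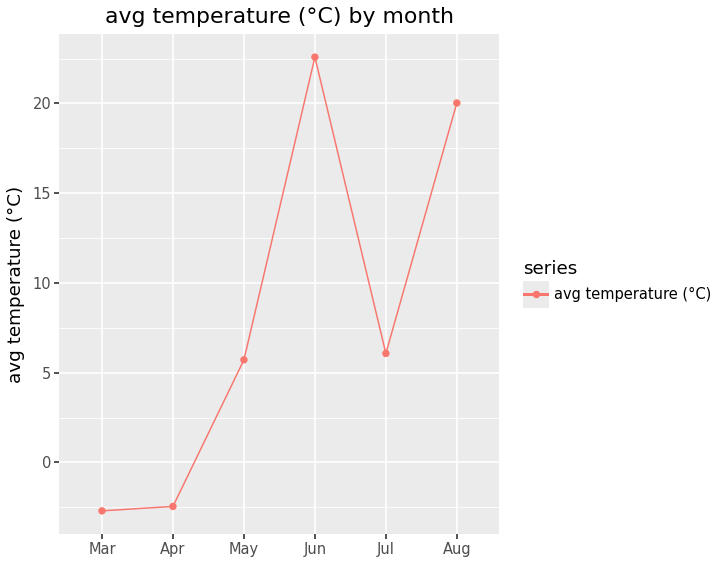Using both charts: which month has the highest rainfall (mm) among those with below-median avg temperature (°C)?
Chart 2 median avg temperature (°C) ≈ 5; below-median months: Mar, Apr, May. Among those, Mar has the highest rainfall (mm) (≈ 250).

Mar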